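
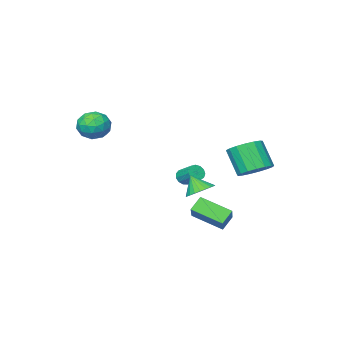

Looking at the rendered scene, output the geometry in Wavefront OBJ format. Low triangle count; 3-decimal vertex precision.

v -0.829 2.951 -2.14
v -1.485 2.866 -1.5
v -0.032 3.918 -1.194
v -0.688 3.833 -0.554
v 0.028 1.567 -1.446
v -0.628 1.482 -0.806
v 0.825 2.534 -0.5
v 0.169 2.449 0.14
v -2.947 2.837 1.296
v -2.363 2.197 0.882
v -2.389 1.263 2.291
v -2.973 1.903 2.704
v -2.076 2.493 1.084
v -2.102 1.56 2.493
v -1.988 2.869 1.335
v -2.014 1.935 2.743
v -2.12 3.237 1.576
v -2.147 2.303 2.985
v -2.442 3.513 1.753
v -2.468 2.579 3.162
v -2.879 3.634 1.826
v -2.905 2.701 3.234
v -3.332 3.573 1.777
v -3.358 2.64 3.185
v -3.696 3.343 1.617
v -3.723 2.41 3.026
v -3.889 2.997 1.384
v -3.915 2.064 2.793
v -3.866 2.615 1.131
v -3.892 1.681 2.54
v -3.633 2.283 0.916
v -3.659 1.349 2.324
v -3.242 2.078 0.787
v -3.268 1.144 2.196
v -2.784 2.047 0.775
v -2.81 1.113 2.184
v -2.087 -1.806 -0.376
v -1.683 -1.967 -0.091
v -1.729 -0.995 0.521
v -2.133 -0.834 0.236
v -1.57 -1.818 -0.318
v -1.616 -0.846 0.295
v -1.622 -1.666 -0.563
v -1.668 -0.694 0.05
v -1.821 -1.559 -0.749
v -1.867 -0.587 -0.136
v -2.105 -1.529 -0.816
v -2.151 -0.557 -0.204
v -2.383 -1.588 -0.744
v -2.429 -0.616 -0.131
v -2.567 -1.716 -0.555
v -2.613 -0.744 0.057
v -2.598 -1.872 -0.31
v -2.644 -0.9 0.303
v -2.468 -2.008 -0.085
v -2.514 -1.036 0.528
v -2.216 -2.079 0.047
v -2.262 -1.107 0.66
v -1.923 -2.064 0.045
v -1.969 -1.092 0.657
v -0.222 1.954 0.283
v 0.548 1.864 0.085
v -0.058 1.346 1.197
v 0.559 2.124 0.256
v 0.452 2.359 0.432
v 0.242 2.532 0.585
v -0.039 2.617 0.691
v -0.347 2.601 0.736
v -0.637 2.487 0.712
v -0.863 2.291 0.622
v -0.992 2.045 0.481
v -1.003 1.784 0.31
v -0.895 1.549 0.134
v -0.685 1.376 -0.019
v -0.405 1.291 -0.125
v -0.096 1.307 -0.17
v 0.193 1.421 -0.146
v 0.419 1.617 -0.056
v 1.997 -2.777 3.235
v 2.659 -2.713 3.908
v 1.901 -4.287 3.472
v 2.563 -4.223 4.145
v 1.706 -3.85 4.288
v 1.765 -2.917 4.142
v 2.795 -4.083 3.238
v 2.854 -3.15 3.092
v 3.152 -3.521 3.91
v 2.479 -3.376 4.559
v 2.081 -3.624 2.821
v 1.408 -3.479 3.47
v 2.336 -2.613 3.551
v 2.224 -4.387 3.829
v 1.72 -4.168 3.914
v 2.109 -4.13 4.309
v 1.811 -2.732 3.688
v 2.2 -2.695 4.084
v 1.64 -3.363 4.307
v 2.36 -4.305 3.296
v 2.749 -4.268 3.692
v 2.451 -2.87 3.071
v 2.84 -2.832 3.466
v 2.92 -3.637 3.073
v 3.016 -3.05 3.947
v 2.959 -3.937 4.087
v 3.096 -3.855 3.554
v 3.13 -3.307 3.468
v 2.62 -2.965 4.329
v 2.564 -3.852 4.468
v 2.06 -3.633 4.552
v 2.094 -3.084 4.466
v 2.91 -3.439 4.33
v 1.996 -3.148 2.912
v 1.94 -4.035 3.051
v 2.466 -3.916 2.914
v 2.5 -3.367 2.828
v 1.601 -3.063 3.293
v 1.544 -3.95 3.433
v 1.43 -3.693 3.912
v 1.464 -3.145 3.826
v 1.65 -3.561 3.05
f 2 4 1
f 5 2 1
f 1 4 3
f 3 5 1
f 2 8 4
f 6 2 5
f 6 8 2
f 4 8 3
f 7 5 3
f 3 8 7
f 7 6 5
f 8 6 7
f 10 9 13
f 10 13 11
f 11 13 14
f 11 14 12
f 13 9 15
f 13 15 14
f 14 15 16
f 14 16 12
f 15 9 17
f 15 17 16
f 16 17 18
f 16 18 12
f 17 9 19
f 17 19 18
f 18 19 20
f 18 20 12
f 19 9 21
f 19 21 20
f 20 21 22
f 20 22 12
f 21 9 23
f 21 23 22
f 22 23 24
f 22 24 12
f 23 9 25
f 23 25 24
f 24 25 26
f 24 26 12
f 25 9 27
f 25 27 26
f 26 27 28
f 26 28 12
f 27 9 29
f 27 29 28
f 28 29 30
f 28 30 12
f 29 9 31
f 29 31 30
f 30 31 32
f 30 32 12
f 31 9 33
f 31 33 32
f 32 33 34
f 32 34 12
f 33 9 35
f 33 35 34
f 34 35 36
f 34 36 12
f 35 9 10
f 35 10 36
f 36 10 11
f 36 11 12
f 38 37 41
f 38 41 39
f 39 41 42
f 39 42 40
f 41 37 43
f 41 43 42
f 42 43 44
f 42 44 40
f 43 37 45
f 43 45 44
f 44 45 46
f 44 46 40
f 45 37 47
f 45 47 46
f 46 47 48
f 46 48 40
f 47 37 49
f 47 49 48
f 48 49 50
f 48 50 40
f 49 37 51
f 49 51 50
f 50 51 52
f 50 52 40
f 51 37 53
f 51 53 52
f 52 53 54
f 52 54 40
f 53 37 55
f 53 55 54
f 54 55 56
f 54 56 40
f 55 37 57
f 55 57 56
f 56 57 58
f 56 58 40
f 57 37 59
f 57 59 58
f 58 59 60
f 58 60 40
f 59 37 38
f 59 38 60
f 60 38 39
f 60 39 40
f 62 61 64
f 62 64 63
f 64 61 65
f 64 65 63
f 65 61 66
f 65 66 63
f 66 61 67
f 66 67 63
f 67 61 68
f 67 68 63
f 68 61 69
f 68 69 63
f 69 61 70
f 69 70 63
f 70 61 71
f 70 71 63
f 71 61 72
f 71 72 63
f 72 61 73
f 72 73 63
f 73 61 74
f 73 74 63
f 74 61 75
f 74 75 63
f 75 61 76
f 75 76 63
f 76 61 77
f 76 77 63
f 77 61 78
f 77 78 63
f 78 61 62
f 78 62 63
f 79 116 95
f 116 90 119
f 95 119 84
f 116 119 95
f 79 95 91
f 95 84 96
f 91 96 80
f 95 96 91
f 79 91 100
f 91 80 101
f 100 101 86
f 91 101 100
f 79 100 112
f 100 86 115
f 112 115 89
f 100 115 112
f 79 112 116
f 112 89 120
f 116 120 90
f 112 120 116
f 80 96 107
f 96 84 110
f 107 110 88
f 96 110 107
f 84 119 97
f 119 90 118
f 97 118 83
f 119 118 97
f 90 120 117
f 120 89 113
f 117 113 81
f 120 113 117
f 89 115 114
f 115 86 102
f 114 102 85
f 115 102 114
f 86 101 106
f 101 80 103
f 106 103 87
f 101 103 106
f 82 108 94
f 108 88 109
f 94 109 83
f 108 109 94
f 82 94 92
f 94 83 93
f 92 93 81
f 94 93 92
f 82 92 99
f 92 81 98
f 99 98 85
f 92 98 99
f 82 99 104
f 99 85 105
f 104 105 87
f 99 105 104
f 82 104 108
f 104 87 111
f 108 111 88
f 104 111 108
f 83 109 97
f 109 88 110
f 97 110 84
f 109 110 97
f 81 93 117
f 93 83 118
f 117 118 90
f 93 118 117
f 85 98 114
f 98 81 113
f 114 113 89
f 98 113 114
f 87 105 106
f 105 85 102
f 106 102 86
f 105 102 106
f 88 111 107
f 111 87 103
f 107 103 80
f 111 103 107



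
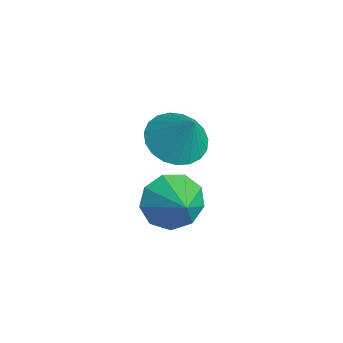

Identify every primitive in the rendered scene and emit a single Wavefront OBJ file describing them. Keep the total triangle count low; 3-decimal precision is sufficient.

v -1.021 -2.109 -1.732
v -0.291 -2.804 -2.061
v -0.179 -1.851 -0.408
v -0.14 -2.426 -2.23
v -0.141 -1.993 -2.313
v -0.295 -1.58 -2.296
v -0.574 -1.259 -2.181
v -0.93 -1.084 -1.989
v -1.302 -1.087 -1.752
v -1.625 -1.266 -1.512
v -1.844 -1.591 -1.31
v -1.92 -2.006 -1.181
v -1.841 -2.438 -1.147
v -1.62 -2.813 -1.215
v -1.295 -3.067 -1.372
v -0.923 -3.155 -1.591
v -0.568 -3.062 -1.835
v 1.924 -3.306 -2.058
v 2.368 -2.839 -2.849
v 3.116 -3.294 -1.382
v 2.111 -2.366 -2.405
v 1.767 -2.332 -1.799
v 1.496 -2.755 -1.314
v 1.426 -3.435 -1.178
v 1.589 -4.055 -1.453
v 1.908 -4.325 -2.011
v 2.236 -4.118 -2.591
v 2.417 -3.531 -2.922
f 2 1 4
f 2 4 3
f 4 1 5
f 4 5 3
f 5 1 6
f 5 6 3
f 6 1 7
f 6 7 3
f 7 1 8
f 7 8 3
f 8 1 9
f 8 9 3
f 9 1 10
f 9 10 3
f 10 1 11
f 10 11 3
f 11 1 12
f 11 12 3
f 12 1 13
f 12 13 3
f 13 1 14
f 13 14 3
f 14 1 15
f 14 15 3
f 15 1 16
f 15 16 3
f 16 1 17
f 16 17 3
f 17 1 2
f 17 2 3
f 19 18 21
f 19 21 20
f 21 18 22
f 21 22 20
f 22 18 23
f 22 23 20
f 23 18 24
f 23 24 20
f 24 18 25
f 24 25 20
f 25 18 26
f 25 26 20
f 26 18 27
f 26 27 20
f 27 18 28
f 27 28 20
f 28 18 19
f 28 19 20



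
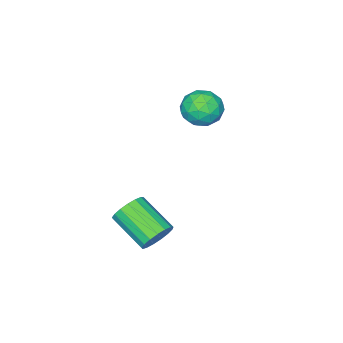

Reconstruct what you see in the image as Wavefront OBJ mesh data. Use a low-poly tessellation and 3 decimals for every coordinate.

v 2.252 -0.677 -3.703
v 2.504 -1.091 -4.474
v 2.419 -2.977 -3.487
v 2.168 -2.563 -2.717
v 2.881 -1.004 -4.274
v 2.797 -2.89 -3.287
v 3.114 -0.842 -3.944
v 3.03 -2.727 -2.957
v 3.15 -0.642 -3.559
v 3.066 -2.527 -2.572
v 2.98 -0.45 -3.207
v 2.896 -2.335 -2.22
v 2.643 -0.31 -2.968
v 2.559 -2.196 -1.981
v 2.217 -0.254 -2.898
v 2.133 -2.14 -1.912
v 1.799 -0.295 -3.013
v 1.714 -2.181 -2.026
v 1.484 -0.424 -3.286
v 1.4 -2.31 -2.299
v 1.346 -0.611 -3.654
v 1.262 -2.496 -2.667
v 1.415 -0.813 -4.034
v 1.331 -2.698 -3.047
v 1.676 -0.983 -4.338
v 1.592 -2.869 -3.351
v 2.069 -1.084 -4.497
v 1.985 -2.97 -3.51
v -3.469 -2.05 0.727
v -2.675 -2.625 1.234
v -4.265 -3.575 0.246
v -3.471 -4.15 0.753
v -4.191 -3.562 1.347
v -3.699 -2.619 1.645
v -3.241 -3.581 -0.165
v -2.749 -2.638 0.133
v -2.533 -3.571 0.683
v -3.121 -3.559 1.617
v -3.819 -2.641 -0.137
v -4.407 -2.629 0.797
v -3.002 -2.204 1.023
v -3.938 -3.996 0.457
v -4.361 -3.651 0.807
v -3.894 -3.989 1.105
v -3.605 -2.2 1.264
v -3.137 -2.538 1.562
v -4.029 -3.089 1.629
v -3.803 -3.662 -0.082
v -3.335 -4 0.216
v -3.046 -2.211 0.375
v -2.579 -2.549 0.673
v -2.911 -3.111 -0.149
v -2.452 -3.097 0.997
v -2.92 -3.994 0.714
v -2.785 -3.659 0.175
v -2.495 -3.105 0.349
v -2.797 -3.09 1.546
v -3.265 -3.987 1.263
v -3.689 -3.641 1.613
v -3.4 -3.087 1.788
v -2.714 -3.647 1.222
v -3.675 -2.213 0.217
v -4.143 -3.11 -0.066
v -3.54 -3.113 -0.308
v -3.251 -2.559 -0.133
v -4.02 -2.206 0.766
v -4.488 -3.103 0.483
v -4.445 -3.095 1.131
v -4.155 -2.541 1.305
v -4.226 -2.553 0.258
f 2 1 5
f 2 5 3
f 3 5 6
f 3 6 4
f 5 1 7
f 5 7 6
f 6 7 8
f 6 8 4
f 7 1 9
f 7 9 8
f 8 9 10
f 8 10 4
f 9 1 11
f 9 11 10
f 10 11 12
f 10 12 4
f 11 1 13
f 11 13 12
f 12 13 14
f 12 14 4
f 13 1 15
f 13 15 14
f 14 15 16
f 14 16 4
f 15 1 17
f 15 17 16
f 16 17 18
f 16 18 4
f 17 1 19
f 17 19 18
f 18 19 20
f 18 20 4
f 19 1 21
f 19 21 20
f 20 21 22
f 20 22 4
f 21 1 23
f 21 23 22
f 22 23 24
f 22 24 4
f 23 1 25
f 23 25 24
f 24 25 26
f 24 26 4
f 25 1 27
f 25 27 26
f 26 27 28
f 26 28 4
f 27 1 2
f 27 2 28
f 28 2 3
f 28 3 4
f 29 66 45
f 66 40 69
f 45 69 34
f 66 69 45
f 29 45 41
f 45 34 46
f 41 46 30
f 45 46 41
f 29 41 50
f 41 30 51
f 50 51 36
f 41 51 50
f 29 50 62
f 50 36 65
f 62 65 39
f 50 65 62
f 29 62 66
f 62 39 70
f 66 70 40
f 62 70 66
f 30 46 57
f 46 34 60
f 57 60 38
f 46 60 57
f 34 69 47
f 69 40 68
f 47 68 33
f 69 68 47
f 40 70 67
f 70 39 63
f 67 63 31
f 70 63 67
f 39 65 64
f 65 36 52
f 64 52 35
f 65 52 64
f 36 51 56
f 51 30 53
f 56 53 37
f 51 53 56
f 32 58 44
f 58 38 59
f 44 59 33
f 58 59 44
f 32 44 42
f 44 33 43
f 42 43 31
f 44 43 42
f 32 42 49
f 42 31 48
f 49 48 35
f 42 48 49
f 32 49 54
f 49 35 55
f 54 55 37
f 49 55 54
f 32 54 58
f 54 37 61
f 58 61 38
f 54 61 58
f 33 59 47
f 59 38 60
f 47 60 34
f 59 60 47
f 31 43 67
f 43 33 68
f 67 68 40
f 43 68 67
f 35 48 64
f 48 31 63
f 64 63 39
f 48 63 64
f 37 55 56
f 55 35 52
f 56 52 36
f 55 52 56
f 38 61 57
f 61 37 53
f 57 53 30
f 61 53 57



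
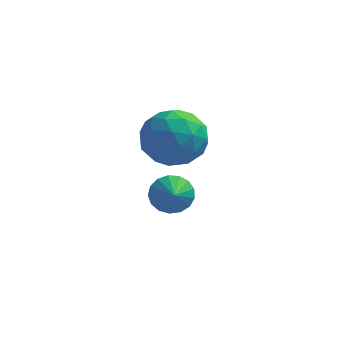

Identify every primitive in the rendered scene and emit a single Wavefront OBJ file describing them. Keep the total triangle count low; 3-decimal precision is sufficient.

v -2.557 -1.369 -3.61
v -2.082 -0.906 -3.181
v -2.263 -2.171 -3.07
v -2.409 -0.899 -2.992
v -2.77 -1 -2.945
v -3.083 -1.185 -3.049
v -3.275 -1.413 -3.282
v -3.303 -1.63 -3.59
v -3.16 -1.788 -3.903
v -2.879 -1.85 -4.148
v -2.524 -1.801 -4.27
v -2.177 -1.654 -4.241
v -1.917 -1.442 -4.067
v -1.804 -1.212 -3.788
v -1.863 -1.019 -3.469
v -3.189 -2.389 0.507
v -2.586 -1.652 -0.221
v -1.754 -3.688 0.381
v -1.151 -2.951 -0.347
v -1.293 -2.667 0.809
v -2.18 -1.864 0.887
v -2.16 -3.476 -0.727
v -3.047 -2.673 -0.649
v -1.95 -2.324 -0.984
v -1.414 -1.824 -0.035
v -2.926 -3.516 0.195
v -2.39 -3.016 1.144
v -3.013 -1.907 0.154
v -1.327 -3.433 0.006
v -1.41 -3.267 0.685
v -1.056 -2.834 0.257
v -2.775 -2.031 0.805
v -2.42 -1.598 0.377
v -1.661 -2.195 0.982
v -1.92 -3.742 -0.217
v -1.565 -3.309 -0.645
v -3.284 -2.506 -0.097
v -2.93 -2.073 -0.525
v -2.679 -3.145 -0.822
v -2.285 -1.868 -0.722
v -1.442 -2.632 -0.796
v -2.035 -2.94 -1.019
v -2.556 -2.468 -0.973
v -1.97 -1.575 -0.164
v -1.127 -2.338 -0.239
v -1.211 -2.171 0.441
v -1.732 -1.699 0.487
v -1.597 -1.969 -0.613
v -3.213 -3.002 0.399
v -2.37 -3.765 0.324
v -2.608 -3.641 -0.327
v -3.129 -3.169 -0.281
v -2.898 -2.708 0.956
v -2.055 -3.472 0.882
v -1.784 -2.872 1.133
v -2.305 -2.4 1.179
v -2.743 -3.371 0.773
f 2 1 4
f 2 4 3
f 4 1 5
f 4 5 3
f 5 1 6
f 5 6 3
f 6 1 7
f 6 7 3
f 7 1 8
f 7 8 3
f 8 1 9
f 8 9 3
f 9 1 10
f 9 10 3
f 10 1 11
f 10 11 3
f 11 1 12
f 11 12 3
f 12 1 13
f 12 13 3
f 13 1 14
f 13 14 3
f 14 1 15
f 14 15 3
f 15 1 2
f 15 2 3
f 16 53 32
f 53 27 56
f 32 56 21
f 53 56 32
f 16 32 28
f 32 21 33
f 28 33 17
f 32 33 28
f 16 28 37
f 28 17 38
f 37 38 23
f 28 38 37
f 16 37 49
f 37 23 52
f 49 52 26
f 37 52 49
f 16 49 53
f 49 26 57
f 53 57 27
f 49 57 53
f 17 33 44
f 33 21 47
f 44 47 25
f 33 47 44
f 21 56 34
f 56 27 55
f 34 55 20
f 56 55 34
f 27 57 54
f 57 26 50
f 54 50 18
f 57 50 54
f 26 52 51
f 52 23 39
f 51 39 22
f 52 39 51
f 23 38 43
f 38 17 40
f 43 40 24
f 38 40 43
f 19 45 31
f 45 25 46
f 31 46 20
f 45 46 31
f 19 31 29
f 31 20 30
f 29 30 18
f 31 30 29
f 19 29 36
f 29 18 35
f 36 35 22
f 29 35 36
f 19 36 41
f 36 22 42
f 41 42 24
f 36 42 41
f 19 41 45
f 41 24 48
f 45 48 25
f 41 48 45
f 20 46 34
f 46 25 47
f 34 47 21
f 46 47 34
f 18 30 54
f 30 20 55
f 54 55 27
f 30 55 54
f 22 35 51
f 35 18 50
f 51 50 26
f 35 50 51
f 24 42 43
f 42 22 39
f 43 39 23
f 42 39 43
f 25 48 44
f 48 24 40
f 44 40 17
f 48 40 44



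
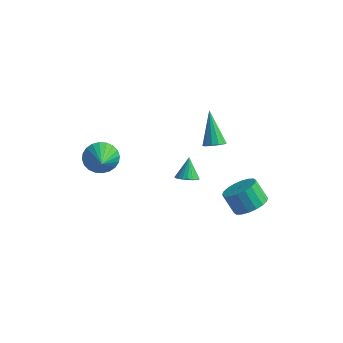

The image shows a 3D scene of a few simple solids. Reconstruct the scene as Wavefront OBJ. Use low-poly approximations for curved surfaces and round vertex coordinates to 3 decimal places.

v 2.009 2.447 1.227
v 2.572 2.447 1.51
v 1.191 3.493 2.853
v 2.559 2.743 1.313
v 2.371 2.944 1.089
v 2.069 2.987 0.909
v 1.747 2.859 0.829
v 1.509 2.6 0.876
v 1.43 2.292 1.034
v 1.535 2.034 1.254
v 1.79 1.906 1.464
v 2.115 1.95 1.6
v 2.407 2.152 1.617
v 3.634 3.645 -4.416
v 4.229 3.029 -3.88
v 3.442 3.2 -2.809
v 2.846 3.815 -3.344
v 4.413 3.433 -3.809
v 3.626 3.604 -2.738
v 4.443 3.879 -3.858
v 3.656 4.05 -2.787
v 4.312 4.278 -4.018
v 3.525 4.449 -2.947
v 4.047 4.552 -4.256
v 3.26 4.723 -3.185
v 3.7 4.646 -4.526
v 2.913 4.817 -3.455
v 3.34 4.542 -4.774
v 2.553 4.713 -3.703
v 3.038 4.26 -4.951
v 2.251 4.431 -3.88
v 2.854 3.856 -5.022
v 2.067 4.027 -3.951
v 2.824 3.41 -4.973
v 2.037 3.581 -3.902
v 2.955 3.011 -4.813
v 2.168 3.182 -3.742
v 3.22 2.737 -4.575
v 2.433 2.908 -3.504
v 3.567 2.643 -4.305
v 2.78 2.814 -3.234
v 3.927 2.747 -4.057
v 3.14 2.918 -2.986
v -3.407 0.176 -0.321
v -3.108 -0.22 -1.166
v -2.693 -0.996 0.481
v -2.816 0.014 -1.085
v -2.614 0.271 -0.888
v -2.532 0.515 -0.605
v -2.584 0.707 -0.278
v -2.761 0.818 0.042
v -3.037 0.831 0.307
v -3.368 0.745 0.476
v -3.706 0.572 0.524
v -3.998 0.339 0.444
v -4.2 0.081 0.247
v -4.282 -0.162 -0.037
v -4.23 -0.354 -0.364
v -4.053 -0.465 -0.684
v -3.778 -0.479 -0.949
v -3.446 -0.392 -1.118
v 0.019 3.311 -3.371
v 0.514 3.009 -3.035
v -0.239 4.069 -2.309
v 0.647 3.223 -3.155
v 0.672 3.451 -3.312
v 0.583 3.656 -3.48
v 0.397 3.801 -3.628
v 0.146 3.861 -3.732
v -0.127 3.826 -3.774
v -0.375 3.702 -3.746
v -0.555 3.51 -3.653
v -0.635 3.284 -3.511
v -0.603 3.063 -3.345
v -0.462 2.884 -3.184
v -0.239 2.78 -3.054
v 0.029 2.767 -2.98
v 0.296 2.848 -2.973
f 2 1 4
f 2 4 3
f 4 1 5
f 4 5 3
f 5 1 6
f 5 6 3
f 6 1 7
f 6 7 3
f 7 1 8
f 7 8 3
f 8 1 9
f 8 9 3
f 9 1 10
f 9 10 3
f 10 1 11
f 10 11 3
f 11 1 12
f 11 12 3
f 12 1 13
f 12 13 3
f 13 1 2
f 13 2 3
f 15 14 18
f 15 18 16
f 16 18 19
f 16 19 17
f 18 14 20
f 18 20 19
f 19 20 21
f 19 21 17
f 20 14 22
f 20 22 21
f 21 22 23
f 21 23 17
f 22 14 24
f 22 24 23
f 23 24 25
f 23 25 17
f 24 14 26
f 24 26 25
f 25 26 27
f 25 27 17
f 26 14 28
f 26 28 27
f 27 28 29
f 27 29 17
f 28 14 30
f 28 30 29
f 29 30 31
f 29 31 17
f 30 14 32
f 30 32 31
f 31 32 33
f 31 33 17
f 32 14 34
f 32 34 33
f 33 34 35
f 33 35 17
f 34 14 36
f 34 36 35
f 35 36 37
f 35 37 17
f 36 14 38
f 36 38 37
f 37 38 39
f 37 39 17
f 38 14 40
f 38 40 39
f 39 40 41
f 39 41 17
f 40 14 42
f 40 42 41
f 41 42 43
f 41 43 17
f 42 14 15
f 42 15 43
f 43 15 16
f 43 16 17
f 45 44 47
f 45 47 46
f 47 44 48
f 47 48 46
f 48 44 49
f 48 49 46
f 49 44 50
f 49 50 46
f 50 44 51
f 50 51 46
f 51 44 52
f 51 52 46
f 52 44 53
f 52 53 46
f 53 44 54
f 53 54 46
f 54 44 55
f 54 55 46
f 55 44 56
f 55 56 46
f 56 44 57
f 56 57 46
f 57 44 58
f 57 58 46
f 58 44 59
f 58 59 46
f 59 44 60
f 59 60 46
f 60 44 61
f 60 61 46
f 61 44 45
f 61 45 46
f 63 62 65
f 63 65 64
f 65 62 66
f 65 66 64
f 66 62 67
f 66 67 64
f 67 62 68
f 67 68 64
f 68 62 69
f 68 69 64
f 69 62 70
f 69 70 64
f 70 62 71
f 70 71 64
f 71 62 72
f 71 72 64
f 72 62 73
f 72 73 64
f 73 62 74
f 73 74 64
f 74 62 75
f 74 75 64
f 75 62 76
f 75 76 64
f 76 62 77
f 76 77 64
f 77 62 78
f 77 78 64
f 78 62 63
f 78 63 64



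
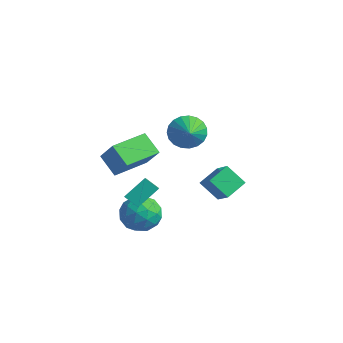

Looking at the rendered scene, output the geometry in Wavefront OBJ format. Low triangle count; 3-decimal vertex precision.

v -0.248 -4.184 2.564
v -1.315 -4.131 3.389
v -0.144 -2.177 2.569
v -1.211 -2.123 3.394
v 0.711 -4.237 3.806
v -0.356 -4.183 4.631
v 0.815 -2.229 3.811
v -0.252 -2.176 4.636
v -0.267 -1.561 -0.567
v 0.513 -1.818 -1.366
v -1.373 -2.902 -1.214
v -0.593 -3.159 -2.013
v -0.376 -3.38 -0.91
v 0.307 -2.551 -0.51
v -1.167 -2.169 -2.07
v -0.484 -1.34 -1.67
v -0.043 -2.193 -2.295
v 0.445 -2.942 -1.578
v -1.305 -1.778 -1.002
v -0.817 -2.527 -0.285
v 0.22 -1.572 -0.909
v -1.08 -3.148 -1.671
v -0.952 -3.278 -1.022
v -0.494 -3.429 -1.492
v 0.099 -2.003 -0.406
v 0.557 -2.154 -0.876
v 0.035 -3.072 -0.608
v -1.417 -2.566 -1.704
v -0.959 -2.717 -2.174
v -0.366 -1.291 -1.088
v 0.092 -1.442 -1.558
v -0.895 -1.648 -1.972
v 0.351 -1.943 -1.926
v -0.298 -2.732 -2.306
v -0.636 -2.15 -2.34
v -0.234 -1.662 -2.104
v 0.639 -2.383 -1.504
v -0.011 -3.172 -1.885
v 0.116 -3.302 -1.236
v 0.518 -2.815 -1.001
v 0.312 -2.604 -2.05
v -0.849 -1.548 -0.695
v -1.499 -2.337 -1.076
v -1.378 -1.905 -1.579
v -0.976 -1.418 -1.344
v -0.562 -1.988 -0.274
v -1.211 -2.777 -0.654
v -0.626 -3.058 -0.476
v -0.224 -2.57 -0.24
v -1.172 -2.116 -0.53
v -2.833 3.195 0.955
v -2.177 3.314 0.131
v -1.887 2.485 1.605
v -2.081 3.668 0.376
v -2.115 3.939 0.722
v -2.273 4.082 1.108
v -2.528 4.071 1.467
v -2.836 3.909 1.738
v -3.143 3.624 1.873
v -3.397 3.264 1.849
v -3.553 2.892 1.671
v -3.585 2.573 1.369
v -3.486 2.361 0.995
v -3.275 2.294 0.614
v -2.987 2.382 0.292
v -2.673 2.611 0.085
v -2.386 2.94 0.028
v 1.097 0.214 0.514
v 2.121 -0.127 1.39
v 1.099 1.426 0.984
v 2.122 1.085 1.86
v 2.018 0.575 -0.42
v 3.041 0.234 0.456
v 2.019 1.787 0.05
v 3.043 1.446 0.926
v -0.985 -2.849 -0.011
v -0.751 -1.709 0.872
v -0.263 -2.611 -0.51
v -0.028 -1.472 0.373
v 0.128 -3.928 1.087
v 0.363 -2.789 1.97
v 0.851 -3.691 0.588
v 1.085 -2.551 1.471
f 2 4 1
f 5 2 1
f 1 4 3
f 3 5 1
f 2 8 4
f 6 2 5
f 6 8 2
f 4 8 3
f 7 5 3
f 3 8 7
f 7 6 5
f 8 6 7
f 9 46 25
f 46 20 49
f 25 49 14
f 46 49 25
f 9 25 21
f 25 14 26
f 21 26 10
f 25 26 21
f 9 21 30
f 21 10 31
f 30 31 16
f 21 31 30
f 9 30 42
f 30 16 45
f 42 45 19
f 30 45 42
f 9 42 46
f 42 19 50
f 46 50 20
f 42 50 46
f 10 26 37
f 26 14 40
f 37 40 18
f 26 40 37
f 14 49 27
f 49 20 48
f 27 48 13
f 49 48 27
f 20 50 47
f 50 19 43
f 47 43 11
f 50 43 47
f 19 45 44
f 45 16 32
f 44 32 15
f 45 32 44
f 16 31 36
f 31 10 33
f 36 33 17
f 31 33 36
f 12 38 24
f 38 18 39
f 24 39 13
f 38 39 24
f 12 24 22
f 24 13 23
f 22 23 11
f 24 23 22
f 12 22 29
f 22 11 28
f 29 28 15
f 22 28 29
f 12 29 34
f 29 15 35
f 34 35 17
f 29 35 34
f 12 34 38
f 34 17 41
f 38 41 18
f 34 41 38
f 13 39 27
f 39 18 40
f 27 40 14
f 39 40 27
f 11 23 47
f 23 13 48
f 47 48 20
f 23 48 47
f 15 28 44
f 28 11 43
f 44 43 19
f 28 43 44
f 17 35 36
f 35 15 32
f 36 32 16
f 35 32 36
f 18 41 37
f 41 17 33
f 37 33 10
f 41 33 37
f 52 51 54
f 52 54 53
f 54 51 55
f 54 55 53
f 55 51 56
f 55 56 53
f 56 51 57
f 56 57 53
f 57 51 58
f 57 58 53
f 58 51 59
f 58 59 53
f 59 51 60
f 59 60 53
f 60 51 61
f 60 61 53
f 61 51 62
f 61 62 53
f 62 51 63
f 62 63 53
f 63 51 64
f 63 64 53
f 64 51 65
f 64 65 53
f 65 51 66
f 65 66 53
f 66 51 67
f 66 67 53
f 67 51 52
f 67 52 53
f 69 71 68
f 72 69 68
f 68 71 70
f 70 72 68
f 69 75 71
f 73 69 72
f 73 75 69
f 71 75 70
f 74 72 70
f 70 75 74
f 74 73 72
f 75 73 74
f 77 79 76
f 80 77 76
f 76 79 78
f 78 80 76
f 77 83 79
f 81 77 80
f 81 83 77
f 79 83 78
f 82 80 78
f 78 83 82
f 82 81 80
f 83 81 82



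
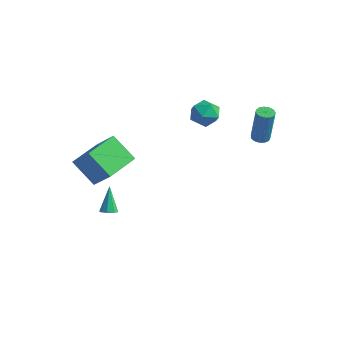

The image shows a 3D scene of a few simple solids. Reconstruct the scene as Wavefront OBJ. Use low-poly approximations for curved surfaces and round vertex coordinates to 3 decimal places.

v 3.011 3.961 1.408
v 3.442 4.264 1.351
v 3.7 4.301 3.516
v 3.269 3.999 3.572
v 3.211 4.451 1.376
v 3.469 4.488 3.54
v 2.916 4.483 1.41
v 3.174 4.52 3.575
v 2.651 4.349 1.444
v 2.909 4.386 3.608
v 2.501 4.092 1.466
v 2.759 4.129 3.631
v 2.512 3.793 1.47
v 2.77 3.831 3.635
v 2.682 3.548 1.454
v 2.94 3.586 3.618
v 2.956 3.434 1.423
v 3.214 3.472 3.588
v 3.248 3.488 1.388
v 3.506 3.525 3.552
v 3.465 3.692 1.358
v 3.722 3.729 3.523
v 3.537 3.981 1.345
v 3.795 4.018 3.509
v -0.894 4.261 2.532
v -0.052 4.513 2.153
v -0.848 2.927 1.747
v -0.006 3.179 1.368
v -0.068 2.972 2.3
v -0.097 3.796 2.785
v -0.803 3.644 1.115
v -0.832 4.468 1.6
v 0.004 4.132 1.277
v 0.458 3.716 2.01
v -1.358 3.724 1.89
v -0.904 3.308 2.623
v -3.267 -4.23 1.774
v -2.056 -4.369 3.139
v -3.195 -2.227 1.913
v -1.984 -2.365 3.279
v -1.896 -4.195 0.561
v -0.685 -4.333 1.927
v -1.824 -2.191 0.701
v -0.613 -2.33 2.066
v -2.223 -2.612 -2.969
v -1.772 -2.375 -2.931
v -2.737 -1.848 -1.611
v -2.03 -2.172 -3.143
v -2.401 -2.227 -3.252
v -2.667 -2.507 -3.196
v -2.673 -2.848 -3.006
v -2.415 -3.051 -2.795
v -2.044 -2.996 -2.685
v -1.778 -2.716 -2.741
f 2 1 5
f 2 5 3
f 3 5 6
f 3 6 4
f 5 1 7
f 5 7 6
f 6 7 8
f 6 8 4
f 7 1 9
f 7 9 8
f 8 9 10
f 8 10 4
f 9 1 11
f 9 11 10
f 10 11 12
f 10 12 4
f 11 1 13
f 11 13 12
f 12 13 14
f 12 14 4
f 13 1 15
f 13 15 14
f 14 15 16
f 14 16 4
f 15 1 17
f 15 17 16
f 16 17 18
f 16 18 4
f 17 1 19
f 17 19 18
f 18 19 20
f 18 20 4
f 19 1 21
f 19 21 20
f 20 21 22
f 20 22 4
f 21 1 23
f 21 23 22
f 22 23 24
f 22 24 4
f 23 1 2
f 23 2 24
f 24 2 3
f 24 3 4
f 25 36 30
f 25 30 26
f 25 26 32
f 25 32 35
f 25 35 36
f 26 30 34
f 30 36 29
f 36 35 27
f 35 32 31
f 32 26 33
f 28 34 29
f 28 29 27
f 28 27 31
f 28 31 33
f 28 33 34
f 29 34 30
f 27 29 36
f 31 27 35
f 33 31 32
f 34 33 26
f 38 40 37
f 41 38 37
f 37 40 39
f 39 41 37
f 38 44 40
f 42 38 41
f 42 44 38
f 40 44 39
f 43 41 39
f 39 44 43
f 43 42 41
f 44 42 43
f 46 45 48
f 46 48 47
f 48 45 49
f 48 49 47
f 49 45 50
f 49 50 47
f 50 45 51
f 50 51 47
f 51 45 52
f 51 52 47
f 52 45 53
f 52 53 47
f 53 45 54
f 53 54 47
f 54 45 46
f 54 46 47



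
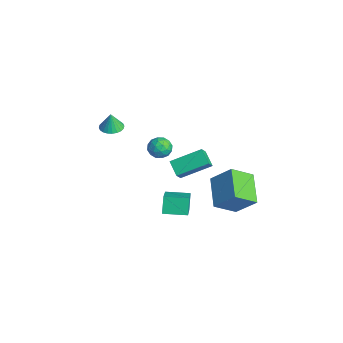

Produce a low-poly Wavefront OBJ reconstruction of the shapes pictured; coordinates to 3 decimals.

v 1.35 0.709 -2.486
v 2.945 0.015 -1.383
v 1.908 1.916 -2.535
v 3.503 1.221 -1.431
v 1.857 0.439 -3.389
v 3.452 -0.256 -2.285
v 2.415 1.645 -3.437
v 4.01 0.951 -2.334
v -3.645 2.831 -2.693
v -3.023 2.466 -2.887
v -4.297 2.094 -3.393
v -3.675 1.729 -3.587
v -3.937 1.676 -2.89
v -3.533 2.131 -2.457
v -3.787 2.429 -3.823
v -3.383 2.884 -3.39
v -3.111 2.217 -3.586
v -3.204 1.752 -3.009
v -4.116 2.808 -3.271
v -4.209 2.343 -2.694
v -3.277 2.713 -2.728
v -4.043 1.847 -3.552
v -4.197 1.815 -3.142
v -3.832 1.601 -3.256
v -3.576 2.516 -2.476
v -3.211 2.302 -2.59
v -3.748 1.837 -2.592
v -4.109 2.258 -3.69
v -3.744 2.044 -3.804
v -3.488 2.959 -3.024
v -3.123 2.745 -3.138
v -3.572 2.723 -3.688
v -2.963 2.353 -3.254
v -3.346 1.919 -3.665
v -3.412 2.331 -3.803
v -3.175 2.598 -3.549
v -3.017 2.079 -2.915
v -3.401 1.646 -3.326
v -3.554 1.614 -2.916
v -3.317 1.882 -2.662
v -3.069 1.933 -3.325
v -3.919 2.914 -2.954
v -4.303 2.481 -3.365
v -4.003 2.678 -3.618
v -3.766 2.946 -3.364
v -3.974 2.641 -2.615
v -4.357 2.207 -3.026
v -4.145 1.962 -2.731
v -3.908 2.229 -2.477
v -4.251 2.627 -2.955
v -2.724 -0.806 0.211
v -2.194 -1.232 0.178
v -2.696 -0.854 1.269
v -2.071 -0.997 0.186
v -2.048 -0.733 0.197
v -2.127 -0.48 0.21
v -2.297 -0.277 0.224
v -2.532 -0.154 0.235
v -2.796 -0.131 0.243
v -3.049 -0.21 0.246
v -3.253 -0.381 0.243
v -3.376 -0.616 0.236
v -3.399 -0.88 0.225
v -3.32 -1.133 0.211
v -3.15 -1.336 0.198
v -2.915 -1.458 0.186
v -2.651 -1.482 0.179
v -2.398 -1.402 0.176
v 3.693 3.759 -3.205
v 3.746 2.477 -2.317
v 2.017 4.245 -2.405
v 2.069 2.963 -1.518
v 4.491 4.597 -2.042
v 4.543 3.315 -1.155
v 2.814 5.083 -1.243
v 2.867 3.801 -0.355
v -3.036 2.866 -4.22
v -2.639 4.59 -3.377
v -2.123 2.918 -4.756
v -1.726 4.642 -3.913
v -2.654 2.478 -3.607
v -2.257 4.202 -2.764
v -1.741 2.53 -4.143
v -1.344 4.254 -3.3
f 2 4 1
f 5 2 1
f 1 4 3
f 3 5 1
f 2 8 4
f 6 2 5
f 6 8 2
f 4 8 3
f 7 5 3
f 3 8 7
f 7 6 5
f 8 6 7
f 9 46 25
f 46 20 49
f 25 49 14
f 46 49 25
f 9 25 21
f 25 14 26
f 21 26 10
f 25 26 21
f 9 21 30
f 21 10 31
f 30 31 16
f 21 31 30
f 9 30 42
f 30 16 45
f 42 45 19
f 30 45 42
f 9 42 46
f 42 19 50
f 46 50 20
f 42 50 46
f 10 26 37
f 26 14 40
f 37 40 18
f 26 40 37
f 14 49 27
f 49 20 48
f 27 48 13
f 49 48 27
f 20 50 47
f 50 19 43
f 47 43 11
f 50 43 47
f 19 45 44
f 45 16 32
f 44 32 15
f 45 32 44
f 16 31 36
f 31 10 33
f 36 33 17
f 31 33 36
f 12 38 24
f 38 18 39
f 24 39 13
f 38 39 24
f 12 24 22
f 24 13 23
f 22 23 11
f 24 23 22
f 12 22 29
f 22 11 28
f 29 28 15
f 22 28 29
f 12 29 34
f 29 15 35
f 34 35 17
f 29 35 34
f 12 34 38
f 34 17 41
f 38 41 18
f 34 41 38
f 13 39 27
f 39 18 40
f 27 40 14
f 39 40 27
f 11 23 47
f 23 13 48
f 47 48 20
f 23 48 47
f 15 28 44
f 28 11 43
f 44 43 19
f 28 43 44
f 17 35 36
f 35 15 32
f 36 32 16
f 35 32 36
f 18 41 37
f 41 17 33
f 37 33 10
f 41 33 37
f 52 51 54
f 52 54 53
f 54 51 55
f 54 55 53
f 55 51 56
f 55 56 53
f 56 51 57
f 56 57 53
f 57 51 58
f 57 58 53
f 58 51 59
f 58 59 53
f 59 51 60
f 59 60 53
f 60 51 61
f 60 61 53
f 61 51 62
f 61 62 53
f 62 51 63
f 62 63 53
f 63 51 64
f 63 64 53
f 64 51 65
f 64 65 53
f 65 51 66
f 65 66 53
f 66 51 67
f 66 67 53
f 67 51 68
f 67 68 53
f 68 51 52
f 68 52 53
f 70 72 69
f 73 70 69
f 69 72 71
f 71 73 69
f 70 76 72
f 74 70 73
f 74 76 70
f 72 76 71
f 75 73 71
f 71 76 75
f 75 74 73
f 76 74 75
f 78 80 77
f 81 78 77
f 77 80 79
f 79 81 77
f 78 84 80
f 82 78 81
f 82 84 78
f 80 84 79
f 83 81 79
f 79 84 83
f 83 82 81
f 84 82 83



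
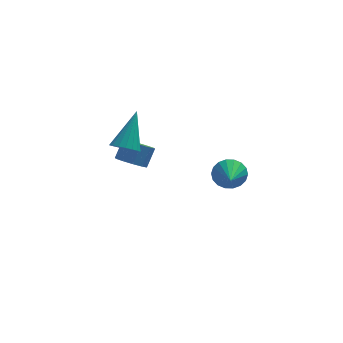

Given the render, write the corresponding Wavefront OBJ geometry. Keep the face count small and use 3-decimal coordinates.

v -3.878 0.48 -0.561
v -3.583 0.917 -1.037
v -3.262 1.7 0.941
v -3.876 1.031 -1.009
v -4.17 1.036 -0.892
v -4.406 0.931 -0.71
v -4.537 0.736 -0.499
v -4.538 0.491 -0.299
v -4.408 0.244 -0.152
v -4.173 0.043 -0.085
v -3.879 -0.071 -0.113
v -3.585 -0.075 -0.229
v -3.35 0.03 -0.411
v -3.218 0.224 -0.623
v -3.218 0.469 -0.822
v -3.348 0.717 -0.97
v 0.243 -3.181 0.375
v 0.676 -3.47 -0.179
v 0.137 -4.399 0.925
v 0.903 -3.383 0.056
v 0.999 -3.257 0.355
v 0.946 -3.115 0.657
v 0.753 -2.987 0.904
v 0.46 -2.897 1.046
v 0.123 -2.863 1.055
v -0.19 -2.893 0.929
v -0.416 -2.98 0.693
v -0.513 -3.106 0.395
v -0.459 -3.248 0.092
v -0.267 -3.376 -0.154
v 0.027 -3.466 -0.296
v 0.363 -3.499 -0.305
v -3.564 1.573 -2.41
v -3.195 2.023 -2.898
v -2.788 2.578 -2.079
v -3.156 2.127 -1.59
v -3.617 2.212 -2.816
v -3.21 2.767 -1.997
v -4.019 2.157 -2.579
v -3.612 2.712 -1.76
v -4.247 1.879 -2.278
v -3.839 2.433 -1.458
v -4.214 1.483 -2.026
v -3.806 2.038 -1.207
v -3.932 1.122 -1.921
v -3.525 1.677 -1.102
v -3.51 0.933 -2.003
v -3.103 1.488 -1.184
v -3.108 0.988 -2.24
v -2.701 1.543 -1.421
v -2.881 1.267 -2.542
v -2.473 1.821 -1.722
v -2.914 1.662 -2.793
v -2.506 2.217 -1.974
f 2 1 4
f 2 4 3
f 4 1 5
f 4 5 3
f 5 1 6
f 5 6 3
f 6 1 7
f 6 7 3
f 7 1 8
f 7 8 3
f 8 1 9
f 8 9 3
f 9 1 10
f 9 10 3
f 10 1 11
f 10 11 3
f 11 1 12
f 11 12 3
f 12 1 13
f 12 13 3
f 13 1 14
f 13 14 3
f 14 1 15
f 14 15 3
f 15 1 16
f 15 16 3
f 16 1 2
f 16 2 3
f 18 17 20
f 18 20 19
f 20 17 21
f 20 21 19
f 21 17 22
f 21 22 19
f 22 17 23
f 22 23 19
f 23 17 24
f 23 24 19
f 24 17 25
f 24 25 19
f 25 17 26
f 25 26 19
f 26 17 27
f 26 27 19
f 27 17 28
f 27 28 19
f 28 17 29
f 28 29 19
f 29 17 30
f 29 30 19
f 30 17 31
f 30 31 19
f 31 17 32
f 31 32 19
f 32 17 18
f 32 18 19
f 34 33 37
f 34 37 35
f 35 37 38
f 35 38 36
f 37 33 39
f 37 39 38
f 38 39 40
f 38 40 36
f 39 33 41
f 39 41 40
f 40 41 42
f 40 42 36
f 41 33 43
f 41 43 42
f 42 43 44
f 42 44 36
f 43 33 45
f 43 45 44
f 44 45 46
f 44 46 36
f 45 33 47
f 45 47 46
f 46 47 48
f 46 48 36
f 47 33 49
f 47 49 48
f 48 49 50
f 48 50 36
f 49 33 51
f 49 51 50
f 50 51 52
f 50 52 36
f 51 33 53
f 51 53 52
f 52 53 54
f 52 54 36
f 53 33 34
f 53 34 54
f 54 34 35
f 54 35 36



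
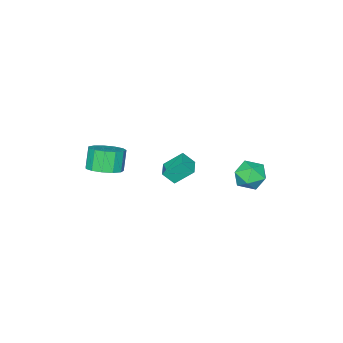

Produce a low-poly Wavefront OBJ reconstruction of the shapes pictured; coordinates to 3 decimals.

v -1.933 -1.993 0.851
v -1.483 -2.544 1.636
v -1.036 -1.259 0.851
v -0.585 -1.809 1.636
v -1.215 -2.871 -0.176
v -0.764 -3.421 0.609
v -0.317 -2.136 -0.176
v 0.133 -2.687 0.609
v -3.373 1.394 -0.646
v -2.816 0.448 -0.456
v -4.384 1.092 0.816
v -3.827 0.146 1.006
v -3.318 1.128 1.137
v -2.692 1.315 0.233
v -4.508 0.225 0.127
v -3.882 0.412 -0.777
v -3.517 -0.275 0.021
v -2.782 0.283 0.646
v -4.418 1.257 -0.286
v -3.683 1.815 0.339
v 3.985 -3.503 2.833
v 4.97 -3.495 3.277
v 4.4 -3.808 4.55
v 3.415 -3.817 4.107
v 4.757 -2.926 3.321
v 4.186 -3.239 4.594
v 4.299 -2.541 3.21
v 3.728 -2.854 4.484
v 3.741 -2.462 2.98
v 3.171 -2.775 4.253
v 3.261 -2.713 2.703
v 2.691 -3.026 3.977
v 3.011 -3.215 2.468
v 2.44 -3.528 3.741
v 3.07 -3.809 2.348
v 2.499 -4.122 3.622
v 3.42 -4.306 2.383
v 2.849 -4.619 3.656
v 3.949 -4.548 2.56
v 3.378 -4.861 3.834
v 4.49 -4.458 2.825
v 3.919 -4.771 4.098
v 4.87 -4.066 3.092
v 4.3 -4.379 4.365
f 2 4 1
f 5 2 1
f 1 4 3
f 3 5 1
f 2 8 4
f 6 2 5
f 6 8 2
f 4 8 3
f 7 5 3
f 3 8 7
f 7 6 5
f 8 6 7
f 9 20 14
f 9 14 10
f 9 10 16
f 9 16 19
f 9 19 20
f 10 14 18
f 14 20 13
f 20 19 11
f 19 16 15
f 16 10 17
f 12 18 13
f 12 13 11
f 12 11 15
f 12 15 17
f 12 17 18
f 13 18 14
f 11 13 20
f 15 11 19
f 17 15 16
f 18 17 10
f 22 21 25
f 22 25 23
f 23 25 26
f 23 26 24
f 25 21 27
f 25 27 26
f 26 27 28
f 26 28 24
f 27 21 29
f 27 29 28
f 28 29 30
f 28 30 24
f 29 21 31
f 29 31 30
f 30 31 32
f 30 32 24
f 31 21 33
f 31 33 32
f 32 33 34
f 32 34 24
f 33 21 35
f 33 35 34
f 34 35 36
f 34 36 24
f 35 21 37
f 35 37 36
f 36 37 38
f 36 38 24
f 37 21 39
f 37 39 38
f 38 39 40
f 38 40 24
f 39 21 41
f 39 41 40
f 40 41 42
f 40 42 24
f 41 21 43
f 41 43 42
f 42 43 44
f 42 44 24
f 43 21 22
f 43 22 44
f 44 22 23
f 44 23 24



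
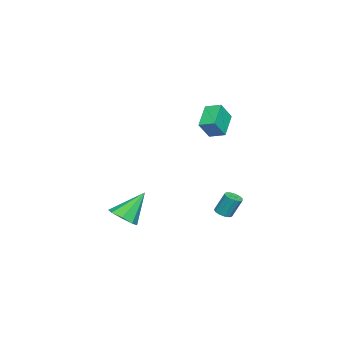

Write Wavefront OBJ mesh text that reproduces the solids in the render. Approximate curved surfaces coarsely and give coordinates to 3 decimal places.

v 4.399 -3.903 -2.13
v 5.198 -3.668 -1.847
v 3.581 -2.997 -0.57
v 4.925 -3.209 -2.257
v 4.343 -3.157 -2.593
v 3.794 -3.542 -2.657
v 3.599 -4.138 -2.412
v 3.873 -4.597 -2.002
v 4.455 -4.649 -1.667
v 5.004 -4.265 -1.602
v -0.889 -0.166 -3.314
v -0.368 -0.24 -3.254
v -0.429 0.312 -2.046
v -0.951 0.386 -2.106
v -0.401 0.029 -3.379
v -0.462 0.582 -2.171
v -0.589 0.236 -3.483
v -0.65 0.789 -2.275
v -0.872 0.316 -3.534
v -0.933 0.868 -2.326
v -1.161 0.242 -3.515
v -1.222 0.795 -2.307
v -1.364 0.039 -3.432
v -1.425 0.592 -2.224
v -1.416 -0.23 -3.312
v -1.477 0.323 -2.104
v -1.301 -0.478 -3.192
v -1.362 0.075 -1.984
v -1.055 -0.627 -3.112
v -1.116 -0.075 -1.903
v -0.757 -0.63 -3.095
v -0.818 -0.078 -1.887
v -0.501 -0.486 -3.148
v -0.562 0.067 -1.94
v 1.499 -0.237 2.948
v 0.195 -0.295 3.839
v 1.624 0.652 3.188
v 0.32 0.595 4.079
v 2.18 -0.595 3.921
v 0.876 -0.652 4.812
v 2.305 0.295 4.161
v 1.001 0.237 5.052
f 2 1 4
f 2 4 3
f 4 1 5
f 4 5 3
f 5 1 6
f 5 6 3
f 6 1 7
f 6 7 3
f 7 1 8
f 7 8 3
f 8 1 9
f 8 9 3
f 9 1 10
f 9 10 3
f 10 1 2
f 10 2 3
f 12 11 15
f 12 15 13
f 13 15 16
f 13 16 14
f 15 11 17
f 15 17 16
f 16 17 18
f 16 18 14
f 17 11 19
f 17 19 18
f 18 19 20
f 18 20 14
f 19 11 21
f 19 21 20
f 20 21 22
f 20 22 14
f 21 11 23
f 21 23 22
f 22 23 24
f 22 24 14
f 23 11 25
f 23 25 24
f 24 25 26
f 24 26 14
f 25 11 27
f 25 27 26
f 26 27 28
f 26 28 14
f 27 11 29
f 27 29 28
f 28 29 30
f 28 30 14
f 29 11 31
f 29 31 30
f 30 31 32
f 30 32 14
f 31 11 33
f 31 33 32
f 32 33 34
f 32 34 14
f 33 11 12
f 33 12 34
f 34 12 13
f 34 13 14
f 36 38 35
f 39 36 35
f 35 38 37
f 37 39 35
f 36 42 38
f 40 36 39
f 40 42 36
f 38 42 37
f 41 39 37
f 37 42 41
f 41 40 39
f 42 40 41



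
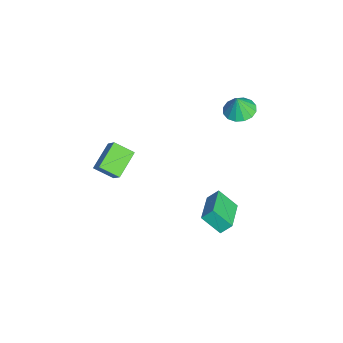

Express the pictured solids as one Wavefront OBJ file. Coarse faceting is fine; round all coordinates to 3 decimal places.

v -1.094 -3.449 -5.076
v -1.39 -4.536 -4.429
v -2.429 -2.624 -4.301
v -2.725 -3.712 -3.653
v -0.355 -3.108 -4.167
v -0.651 -4.196 -3.519
v -1.69 -2.284 -3.391
v -1.986 -3.371 -2.744
v 2.333 1.402 -3.175
v 2.312 2.004 -2.562
v 2.749 2.371 -4.111
v 2.728 2.973 -3.497
v 4.272 1.007 -2.723
v 4.251 1.609 -2.109
v 4.688 1.976 -3.658
v 4.667 2.578 -3.045
v -2.578 3.364 -0.626
v -1.685 3.561 -0.726
v -2.402 3.176 0.566
v -1.893 3.979 -0.63
v -2.285 4.231 -0.533
v -2.756 4.251 -0.461
v -3.178 4.033 -0.433
v -3.44 3.636 -0.457
v -3.47 3.166 -0.526
v -3.262 2.749 -0.622
v -2.87 2.496 -0.72
v -2.4 2.476 -0.792
v -1.977 2.694 -0.82
v -1.715 3.091 -0.796
f 2 4 1
f 5 2 1
f 1 4 3
f 3 5 1
f 2 8 4
f 6 2 5
f 6 8 2
f 4 8 3
f 7 5 3
f 3 8 7
f 7 6 5
f 8 6 7
f 10 12 9
f 13 10 9
f 9 12 11
f 11 13 9
f 10 16 12
f 14 10 13
f 14 16 10
f 12 16 11
f 15 13 11
f 11 16 15
f 15 14 13
f 16 14 15
f 18 17 20
f 18 20 19
f 20 17 21
f 20 21 19
f 21 17 22
f 21 22 19
f 22 17 23
f 22 23 19
f 23 17 24
f 23 24 19
f 24 17 25
f 24 25 19
f 25 17 26
f 25 26 19
f 26 17 27
f 26 27 19
f 27 17 28
f 27 28 19
f 28 17 29
f 28 29 19
f 29 17 30
f 29 30 19
f 30 17 18
f 30 18 19



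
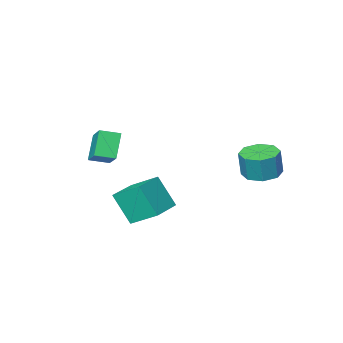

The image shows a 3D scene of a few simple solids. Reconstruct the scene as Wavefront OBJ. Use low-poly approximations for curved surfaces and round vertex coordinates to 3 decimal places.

v -2.246 3.407 -1.41
v -1.37 2.876 -1.517
v -1.138 2.962 -0.058
v -2.014 3.493 0.05
v -1.261 3.654 -1.581
v -1.029 3.741 -0.122
v -1.729 4.287 -1.544
v -1.497 4.374 -0.085
v -2.5 4.405 -1.429
v -2.267 4.492 0.031
v -3.122 3.938 -1.302
v -2.89 4.024 0.157
v -3.231 3.159 -1.238
v -2.999 3.246 0.221
v -2.763 2.526 -1.275
v -2.531 2.613 0.184
v -1.993 2.408 -1.391
v -1.76 2.495 0.069
v 3.383 -3.528 -0.189
v 3.9 -1.851 0.851
v 2.401 -3.073 -0.436
v 2.918 -1.395 0.604
v 4.022 -2.885 -1.544
v 4.539 -1.207 -0.504
v 3.04 -2.429 -1.791
v 3.557 -0.752 -0.751
v 3.5 0.644 -2.067
v 2.717 1.904 -1.177
v 3.009 1.52 -3.739
v 2.226 2.78 -2.848
v 5.014 1.56 -2.032
v 4.231 2.82 -1.141
v 4.523 2.436 -3.703
v 3.74 3.696 -2.813
f 2 1 5
f 2 5 3
f 3 5 6
f 3 6 4
f 5 1 7
f 5 7 6
f 6 7 8
f 6 8 4
f 7 1 9
f 7 9 8
f 8 9 10
f 8 10 4
f 9 1 11
f 9 11 10
f 10 11 12
f 10 12 4
f 11 1 13
f 11 13 12
f 12 13 14
f 12 14 4
f 13 1 15
f 13 15 14
f 14 15 16
f 14 16 4
f 15 1 17
f 15 17 16
f 16 17 18
f 16 18 4
f 17 1 2
f 17 2 18
f 18 2 3
f 18 3 4
f 20 22 19
f 23 20 19
f 19 22 21
f 21 23 19
f 20 26 22
f 24 20 23
f 24 26 20
f 22 26 21
f 25 23 21
f 21 26 25
f 25 24 23
f 26 24 25
f 28 30 27
f 31 28 27
f 27 30 29
f 29 31 27
f 28 34 30
f 32 28 31
f 32 34 28
f 30 34 29
f 33 31 29
f 29 34 33
f 33 32 31
f 34 32 33



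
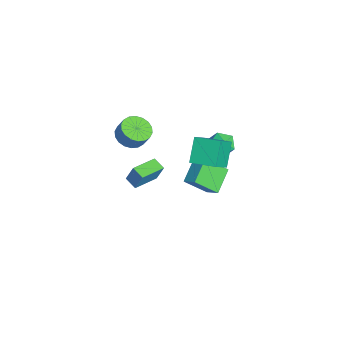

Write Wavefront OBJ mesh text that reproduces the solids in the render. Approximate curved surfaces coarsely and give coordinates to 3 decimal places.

v -2.421 3.404 0.171
v -1.888 4.055 -0.406
v -1.052 2.525 0.446
v -0.519 3.176 -0.131
v -0.886 3.477 0.771
v -1.732 4.021 0.602
v -1.208 2.559 -0.562
v -2.054 3.103 -0.731
v -1.138 3.533 -0.859
v -0.939 4.1 -0.035
v -2.001 2.48 0.075
v -1.802 3.047 0.899
v 3.358 1.732 2.589
v 2.18 2.082 3.985
v 4.133 3.279 2.855
v 2.955 3.628 4.252
v 4.425 1.012 3.668
v 3.247 1.361 5.065
v 5.2 2.558 3.935
v 4.022 2.908 5.331
v 0.36 -2.466 2.736
v 0.827 -1.68 2.239
v 1.186 -1.269 3.228
v 0.72 -2.054 3.724
v 0.403 -1.512 2.323
v 0.763 -1.101 3.312
v -0.028 -1.533 2.489
v 0.332 -1.121 3.478
v -0.383 -1.739 2.703
v -0.023 -1.327 3.692
v -0.59 -2.088 2.924
v -0.231 -1.677 3.913
v -0.61 -2.513 3.108
v -0.25 -2.101 4.097
v -0.437 -2.928 3.218
v -0.077 -2.516 4.207
v -0.106 -3.251 3.232
v 0.253 -2.84 4.221
v 0.317 -3.419 3.148
v 0.677 -3.008 4.137
v 0.748 -3.399 2.982
v 1.108 -2.987 3.971
v 1.103 -3.193 2.768
v 1.463 -2.781 3.757
v 1.311 -2.843 2.547
v 1.67 -2.432 3.536
v 1.33 -2.419 2.363
v 1.69 -2.007 3.352
v 1.157 -2.004 2.253
v 1.517 -1.592 3.242
v 3.5 -2.786 1.371
v 3.762 -2.342 2.619
v 2.298 -1.464 1.154
v 2.559 -1.021 2.402
v 4.161 -2.239 1.038
v 4.422 -1.796 2.286
v 2.958 -0.918 0.821
v 3.22 -0.474 2.069
v -1.439 0.92 -3.731
v -2.924 1.658 -2.705
v -1.632 2.427 -5.093
v -3.117 3.165 -4.066
v -0.663 1.595 -3.094
v -2.148 2.333 -2.067
v -0.856 3.102 -4.455
v -2.341 3.84 -3.429
f 1 12 6
f 1 6 2
f 1 2 8
f 1 8 11
f 1 11 12
f 2 6 10
f 6 12 5
f 12 11 3
f 11 8 7
f 8 2 9
f 4 10 5
f 4 5 3
f 4 3 7
f 4 7 9
f 4 9 10
f 5 10 6
f 3 5 12
f 7 3 11
f 9 7 8
f 10 9 2
f 14 16 13
f 17 14 13
f 13 16 15
f 15 17 13
f 14 20 16
f 18 14 17
f 18 20 14
f 16 20 15
f 19 17 15
f 15 20 19
f 19 18 17
f 20 18 19
f 22 21 25
f 22 25 23
f 23 25 26
f 23 26 24
f 25 21 27
f 25 27 26
f 26 27 28
f 26 28 24
f 27 21 29
f 27 29 28
f 28 29 30
f 28 30 24
f 29 21 31
f 29 31 30
f 30 31 32
f 30 32 24
f 31 21 33
f 31 33 32
f 32 33 34
f 32 34 24
f 33 21 35
f 33 35 34
f 34 35 36
f 34 36 24
f 35 21 37
f 35 37 36
f 36 37 38
f 36 38 24
f 37 21 39
f 37 39 38
f 38 39 40
f 38 40 24
f 39 21 41
f 39 41 40
f 40 41 42
f 40 42 24
f 41 21 43
f 41 43 42
f 42 43 44
f 42 44 24
f 43 21 45
f 43 45 44
f 44 45 46
f 44 46 24
f 45 21 47
f 45 47 46
f 46 47 48
f 46 48 24
f 47 21 49
f 47 49 48
f 48 49 50
f 48 50 24
f 49 21 22
f 49 22 50
f 50 22 23
f 50 23 24
f 52 54 51
f 55 52 51
f 51 54 53
f 53 55 51
f 52 58 54
f 56 52 55
f 56 58 52
f 54 58 53
f 57 55 53
f 53 58 57
f 57 56 55
f 58 56 57
f 60 62 59
f 63 60 59
f 59 62 61
f 61 63 59
f 60 66 62
f 64 60 63
f 64 66 60
f 62 66 61
f 65 63 61
f 61 66 65
f 65 64 63
f 66 64 65



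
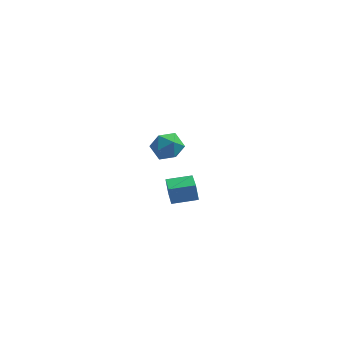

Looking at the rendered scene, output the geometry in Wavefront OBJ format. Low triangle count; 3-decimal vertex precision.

v -3.899 -0.508 2.795
v -3.455 0.236 3.016
v -2.645 -1.216 2.664
v -2.201 -0.472 2.885
v -2.696 -0.897 3.497
v -3.47 -0.459 3.578
v -2.63 -0.521 2.102
v -3.404 -0.083 2.183
v -2.671 0.228 2.588
v -2.711 -0.004 3.45
v -3.389 -0.976 2.23
v -3.429 -1.208 3.092
v -3.098 2.167 -3.999
v -3.273 2.5 -3.148
v -3.413 3.928 -4.751
v -3.588 4.26 -3.9
v -1.732 2.48 -3.84
v -1.907 2.812 -2.989
v -2.047 4.24 -4.592
v -2.222 4.573 -3.741
f 1 12 6
f 1 6 2
f 1 2 8
f 1 8 11
f 1 11 12
f 2 6 10
f 6 12 5
f 12 11 3
f 11 8 7
f 8 2 9
f 4 10 5
f 4 5 3
f 4 3 7
f 4 7 9
f 4 9 10
f 5 10 6
f 3 5 12
f 7 3 11
f 9 7 8
f 10 9 2
f 14 16 13
f 17 14 13
f 13 16 15
f 15 17 13
f 14 20 16
f 18 14 17
f 18 20 14
f 16 20 15
f 19 17 15
f 15 20 19
f 19 18 17
f 20 18 19



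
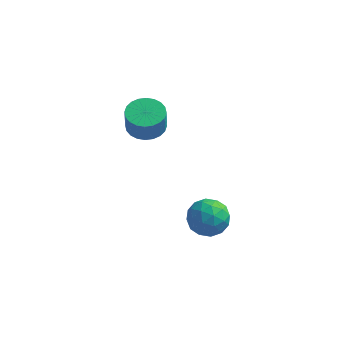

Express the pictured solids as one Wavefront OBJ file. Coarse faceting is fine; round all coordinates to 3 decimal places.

v 1.061 -1.68 2.422
v 1.83 -2.434 2.235
v -0.13 -2.686 1.585
v 0.639 -3.44 1.398
v 0.279 -3.267 2.416
v 1.015 -2.645 2.933
v 0.685 -2.475 0.887
v 1.421 -1.853 1.404
v 1.597 -2.926 1.286
v 1.347 -3.415 2.231
v 0.353 -1.705 1.589
v 0.103 -2.194 2.534
v 1.55 -1.969 2.402
v 0.15 -3.151 1.418
v -0.061 -3.049 2.016
v 0.391 -3.493 1.906
v 1.071 -2.093 2.813
v 1.523 -2.536 2.703
v 0.612 -3.026 2.809
v 0.177 -2.584 1.117
v 0.629 -3.027 1.007
v 1.309 -1.627 1.914
v 1.761 -2.071 1.804
v 1.088 -2.094 1.011
v 1.865 -2.701 1.734
v 1.165 -3.292 1.242
v 1.192 -2.725 0.942
v 1.625 -2.359 1.246
v 1.718 -2.989 2.29
v 1.018 -3.58 1.798
v 0.806 -3.478 2.396
v 1.239 -3.113 2.7
v 1.581 -3.278 1.732
v 0.682 -1.54 2.022
v -0.018 -2.131 1.53
v 0.461 -2.007 1.12
v 0.894 -1.642 1.424
v 0.535 -1.828 2.578
v -0.165 -2.419 2.086
v 0.075 -2.761 2.574
v 0.508 -2.395 2.878
v 0.119 -1.842 2.088
v -3.84 3.449 2.35
v -2.837 3.684 2.354
v -2.777 3.406 3.674
v -3.78 3.171 3.67
v -3.001 4.041 2.437
v -2.942 3.763 3.757
v -3.294 4.308 2.506
v -3.234 4.03 3.826
v -3.669 4.444 2.552
v -3.609 4.167 3.872
v -4.07 4.429 2.567
v -4.011 4.151 3.887
v -4.436 4.265 2.549
v -4.377 3.987 3.869
v -4.712 3.976 2.5
v -4.652 3.698 3.82
v -4.855 3.607 2.429
v -4.795 3.329 3.749
v -4.843 3.214 2.346
v -4.783 2.936 3.666
v -4.678 2.857 2.263
v -4.619 2.579 3.583
v -4.386 2.59 2.194
v -4.326 2.312 3.514
v -4.011 2.453 2.148
v -3.951 2.176 3.468
v -3.609 2.469 2.133
v -3.55 2.191 3.453
v -3.243 2.633 2.151
v -3.184 2.355 3.471
v -2.968 2.922 2.2
v -2.908 2.644 3.52
v -2.825 3.291 2.271
v -2.765 3.013 3.591
f 1 38 17
f 38 12 41
f 17 41 6
f 38 41 17
f 1 17 13
f 17 6 18
f 13 18 2
f 17 18 13
f 1 13 22
f 13 2 23
f 22 23 8
f 13 23 22
f 1 22 34
f 22 8 37
f 34 37 11
f 22 37 34
f 1 34 38
f 34 11 42
f 38 42 12
f 34 42 38
f 2 18 29
f 18 6 32
f 29 32 10
f 18 32 29
f 6 41 19
f 41 12 40
f 19 40 5
f 41 40 19
f 12 42 39
f 42 11 35
f 39 35 3
f 42 35 39
f 11 37 36
f 37 8 24
f 36 24 7
f 37 24 36
f 8 23 28
f 23 2 25
f 28 25 9
f 23 25 28
f 4 30 16
f 30 10 31
f 16 31 5
f 30 31 16
f 4 16 14
f 16 5 15
f 14 15 3
f 16 15 14
f 4 14 21
f 14 3 20
f 21 20 7
f 14 20 21
f 4 21 26
f 21 7 27
f 26 27 9
f 21 27 26
f 4 26 30
f 26 9 33
f 30 33 10
f 26 33 30
f 5 31 19
f 31 10 32
f 19 32 6
f 31 32 19
f 3 15 39
f 15 5 40
f 39 40 12
f 15 40 39
f 7 20 36
f 20 3 35
f 36 35 11
f 20 35 36
f 9 27 28
f 27 7 24
f 28 24 8
f 27 24 28
f 10 33 29
f 33 9 25
f 29 25 2
f 33 25 29
f 44 43 47
f 44 47 45
f 45 47 48
f 45 48 46
f 47 43 49
f 47 49 48
f 48 49 50
f 48 50 46
f 49 43 51
f 49 51 50
f 50 51 52
f 50 52 46
f 51 43 53
f 51 53 52
f 52 53 54
f 52 54 46
f 53 43 55
f 53 55 54
f 54 55 56
f 54 56 46
f 55 43 57
f 55 57 56
f 56 57 58
f 56 58 46
f 57 43 59
f 57 59 58
f 58 59 60
f 58 60 46
f 59 43 61
f 59 61 60
f 60 61 62
f 60 62 46
f 61 43 63
f 61 63 62
f 62 63 64
f 62 64 46
f 63 43 65
f 63 65 64
f 64 65 66
f 64 66 46
f 65 43 67
f 65 67 66
f 66 67 68
f 66 68 46
f 67 43 69
f 67 69 68
f 68 69 70
f 68 70 46
f 69 43 71
f 69 71 70
f 70 71 72
f 70 72 46
f 71 43 73
f 71 73 72
f 72 73 74
f 72 74 46
f 73 43 75
f 73 75 74
f 74 75 76
f 74 76 46
f 75 43 44
f 75 44 76
f 76 44 45
f 76 45 46



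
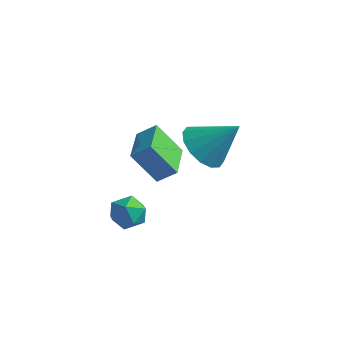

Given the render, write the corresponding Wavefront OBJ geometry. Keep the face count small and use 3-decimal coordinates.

v -2.701 1.857 -1.484
v -1.936 1.653 -1.797
v -3.304 1.247 -2.563
v -2.539 1.043 -2.876
v -2.823 0.666 -2.167
v -2.451 1.043 -1.5
v -2.789 1.857 -2.86
v -2.417 2.234 -2.193
v -1.99 1.653 -2.647
v -2.011 0.917 -2.219
v -3.229 1.983 -2.141
v -3.25 1.247 -1.713
v 0.171 2.384 2.197
v 1.001 2.19 1.501
v 1.409 2.916 3.523
v 0.86 2.735 1.414
v 0.535 3.186 1.537
v 0.112 3.422 1.836
v -0.295 3.38 2.233
v -0.577 3.071 2.619
v -0.658 2.578 2.893
v -0.517 2.034 2.98
v -0.192 1.583 2.857
v 0.231 1.347 2.557
v 0.638 1.388 2.161
v 0.919 1.697 1.775
v -2.033 2.611 -0.867
v -2.986 2.219 0.523
v -2.833 4.277 -0.945
v -3.786 3.886 0.444
v -1.334 2.974 -0.284
v -2.287 2.583 1.105
v -2.134 4.641 -0.363
v -3.087 4.249 1.027
f 1 12 6
f 1 6 2
f 1 2 8
f 1 8 11
f 1 11 12
f 2 6 10
f 6 12 5
f 12 11 3
f 11 8 7
f 8 2 9
f 4 10 5
f 4 5 3
f 4 3 7
f 4 7 9
f 4 9 10
f 5 10 6
f 3 5 12
f 7 3 11
f 9 7 8
f 10 9 2
f 14 13 16
f 14 16 15
f 16 13 17
f 16 17 15
f 17 13 18
f 17 18 15
f 18 13 19
f 18 19 15
f 19 13 20
f 19 20 15
f 20 13 21
f 20 21 15
f 21 13 22
f 21 22 15
f 22 13 23
f 22 23 15
f 23 13 24
f 23 24 15
f 24 13 25
f 24 25 15
f 25 13 26
f 25 26 15
f 26 13 14
f 26 14 15
f 28 30 27
f 31 28 27
f 27 30 29
f 29 31 27
f 28 34 30
f 32 28 31
f 32 34 28
f 30 34 29
f 33 31 29
f 29 34 33
f 33 32 31
f 34 32 33



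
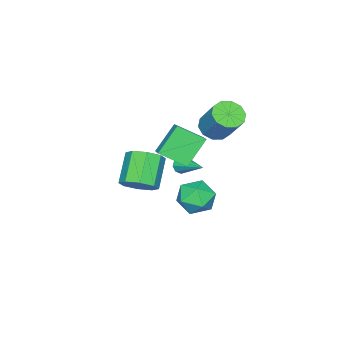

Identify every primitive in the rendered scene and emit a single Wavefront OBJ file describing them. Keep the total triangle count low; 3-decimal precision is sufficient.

v -2.794 -2.199 2.953
v -1.858 -2.35 2.751
v -1.289 -1.111 4.465
v -2.226 -0.961 4.667
v -2.035 -1.859 2.455
v -1.466 -0.62 4.169
v -2.502 -1.499 2.349
v -1.933 -0.26 4.064
v -3.081 -1.406 2.474
v -2.512 -0.167 4.189
v -3.55 -1.616 2.782
v -2.982 -0.377 4.496
v -3.731 -2.049 3.155
v -3.162 -0.81 4.869
v -3.554 -2.54 3.451
v -2.985 -1.301 5.165
v -3.087 -2.9 3.556
v -2.518 -1.661 5.271
v -2.508 -2.993 3.431
v -1.939 -1.754 5.146
v -2.038 -2.783 3.124
v -1.47 -1.544 4.838
v 4.297 -2.092 2.262
v 5.059 -2.37 2.914
v 3.704 -2.905 4.27
v 2.943 -2.628 3.618
v 4.846 -1.608 3.001
v 3.491 -2.143 4.357
v 4.311 -1.13 2.656
v 2.956 -1.665 4.012
v 3.768 -1.216 2.08
v 2.414 -1.751 3.436
v 3.536 -1.815 1.61
v 2.181 -2.35 2.966
v 3.749 -2.577 1.523
v 2.394 -3.112 2.879
v 4.284 -3.055 1.868
v 2.929 -3.59 3.224
v 4.826 -2.969 2.444
v 3.472 -3.504 3.8
v -2.554 -4.184 -0.743
v -2.251 -4.477 -0.301
v -1.966 -2.396 0.043
v -2.001 -4.416 -0.629
v -2.009 -4.246 -1.01
v -2.272 -4.047 -1.266
v -2.667 -3.913 -1.277
v -3.009 -3.905 -1.038
v -3.138 -4.029 -0.661
v -2.994 -4.225 -0.322
v -2.643 -4.402 -0.18
v -2.544 -2.796 2.01
v -1.815 -4.18 2.92
v -1.821 -2.093 2.498
v -1.091 -3.477 3.408
v -1.209 -3.103 0.472
v -0.479 -4.487 1.382
v -0.485 -2.4 0.96
v 0.244 -3.784 1.87
v -1.36 -1.459 -1.276
v -0.477 -0.836 -1.818
v -0.023 -2.504 -0.302
v 0.86 -1.881 -0.844
v 0.146 -1.338 -0.033
v -0.68 -0.692 -0.635
v 0.18 -2.648 -1.485
v -0.646 -2.002 -2.087
v 0.475 -1.571 -1.947
v 0.454 -0.76 -1.05
v -0.954 -2.58 -1.07
v -0.975 -1.769 -0.173
f 2 1 5
f 2 5 3
f 3 5 6
f 3 6 4
f 5 1 7
f 5 7 6
f 6 7 8
f 6 8 4
f 7 1 9
f 7 9 8
f 8 9 10
f 8 10 4
f 9 1 11
f 9 11 10
f 10 11 12
f 10 12 4
f 11 1 13
f 11 13 12
f 12 13 14
f 12 14 4
f 13 1 15
f 13 15 14
f 14 15 16
f 14 16 4
f 15 1 17
f 15 17 16
f 16 17 18
f 16 18 4
f 17 1 19
f 17 19 18
f 18 19 20
f 18 20 4
f 19 1 21
f 19 21 20
f 20 21 22
f 20 22 4
f 21 1 2
f 21 2 22
f 22 2 3
f 22 3 4
f 24 23 27
f 24 27 25
f 25 27 28
f 25 28 26
f 27 23 29
f 27 29 28
f 28 29 30
f 28 30 26
f 29 23 31
f 29 31 30
f 30 31 32
f 30 32 26
f 31 23 33
f 31 33 32
f 32 33 34
f 32 34 26
f 33 23 35
f 33 35 34
f 34 35 36
f 34 36 26
f 35 23 37
f 35 37 36
f 36 37 38
f 36 38 26
f 37 23 39
f 37 39 38
f 38 39 40
f 38 40 26
f 39 23 24
f 39 24 40
f 40 24 25
f 40 25 26
f 42 41 44
f 42 44 43
f 44 41 45
f 44 45 43
f 45 41 46
f 45 46 43
f 46 41 47
f 46 47 43
f 47 41 48
f 47 48 43
f 48 41 49
f 48 49 43
f 49 41 50
f 49 50 43
f 50 41 51
f 50 51 43
f 51 41 42
f 51 42 43
f 53 55 52
f 56 53 52
f 52 55 54
f 54 56 52
f 53 59 55
f 57 53 56
f 57 59 53
f 55 59 54
f 58 56 54
f 54 59 58
f 58 57 56
f 59 57 58
f 60 71 65
f 60 65 61
f 60 61 67
f 60 67 70
f 60 70 71
f 61 65 69
f 65 71 64
f 71 70 62
f 70 67 66
f 67 61 68
f 63 69 64
f 63 64 62
f 63 62 66
f 63 66 68
f 63 68 69
f 64 69 65
f 62 64 71
f 66 62 70
f 68 66 67
f 69 68 61



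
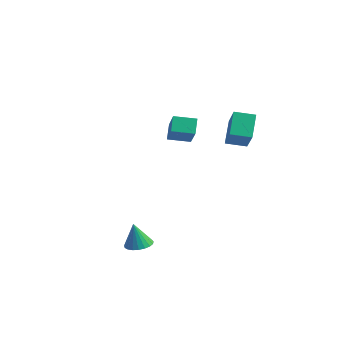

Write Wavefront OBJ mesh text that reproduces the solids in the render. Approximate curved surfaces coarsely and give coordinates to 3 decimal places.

v 2.667 1.626 1.944
v 1.998 2.549 3.137
v 3.481 2.494 1.728
v 2.813 3.418 2.921
v 3.867 0.822 3.239
v 3.199 1.746 4.432
v 4.682 1.691 3.023
v 4.013 2.614 4.216
v -3.274 2.763 -0.006
v -3.75 3.349 0.848
v -2.39 3.788 -0.217
v -2.867 4.374 0.637
v -1.993 1.926 1.283
v -2.47 2.512 2.137
v -1.11 2.951 1.072
v -1.586 3.537 1.926
v 1.391 -3.408 -4.517
v 1.997 -3.93 -4.521
v 1.209 -3.632 -2.983
v 2.154 -3.643 -4.46
v 2.179 -3.315 -4.409
v 2.067 -3.003 -4.377
v 1.839 -2.762 -4.369
v 1.533 -2.632 -4.386
v 1.203 -2.636 -4.426
v 0.905 -2.774 -4.482
v 0.692 -3.021 -4.543
v 0.599 -3.336 -4.6
v 0.643 -3.663 -4.643
v 0.817 -3.946 -4.663
v 1.09 -4.136 -4.658
v 1.415 -4.2 -4.629
v 1.736 -4.127 -4.58
f 2 4 1
f 5 2 1
f 1 4 3
f 3 5 1
f 2 8 4
f 6 2 5
f 6 8 2
f 4 8 3
f 7 5 3
f 3 8 7
f 7 6 5
f 8 6 7
f 10 12 9
f 13 10 9
f 9 12 11
f 11 13 9
f 10 16 12
f 14 10 13
f 14 16 10
f 12 16 11
f 15 13 11
f 11 16 15
f 15 14 13
f 16 14 15
f 18 17 20
f 18 20 19
f 20 17 21
f 20 21 19
f 21 17 22
f 21 22 19
f 22 17 23
f 22 23 19
f 23 17 24
f 23 24 19
f 24 17 25
f 24 25 19
f 25 17 26
f 25 26 19
f 26 17 27
f 26 27 19
f 27 17 28
f 27 28 19
f 28 17 29
f 28 29 19
f 29 17 30
f 29 30 19
f 30 17 31
f 30 31 19
f 31 17 32
f 31 32 19
f 32 17 33
f 32 33 19
f 33 17 18
f 33 18 19



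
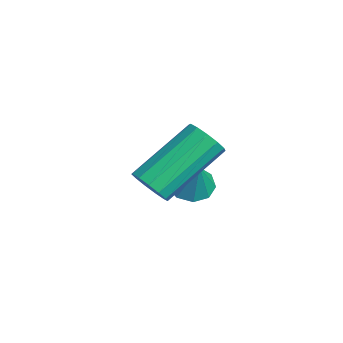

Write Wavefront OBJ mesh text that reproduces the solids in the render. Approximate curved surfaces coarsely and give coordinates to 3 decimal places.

v 1.966 0.232 1.966
v 2.521 0.5 1.837
v 1.989 2.196 3.064
v 1.434 1.928 3.194
v 2.296 0.611 1.586
v 1.763 2.307 2.814
v 1.966 0.602 1.456
v 1.433 2.297 2.684
v 1.636 0.475 1.488
v 1.103 2.17 2.716
v 1.411 0.271 1.672
v 0.878 1.966 2.899
v 1.362 0.055 1.949
v 0.829 1.75 3.177
v 1.505 -0.105 2.232
v 0.973 1.59 3.46
v 1.795 -0.158 2.43
v 1.262 1.538 3.658
v 2.139 -0.087 2.481
v 1.606 1.609 3.709
v 2.428 0.086 2.369
v 1.895 1.781 3.597
v 2.571 0.305 2.128
v 2.038 2 3.356
v -1.221 2.339 -0.333
v -0.709 2.688 -0.658
v -0.599 2.381 0.693
v -1.028 2.996 -0.477
v -1.438 2.996 -0.229
v -1.746 2.689 -0.029
v -1.808 2.217 0.029
v -1.596 1.803 -0.083
v -1.208 1.639 -0.311
v -0.827 1.803 -0.55
v -0.629 2.217 -0.686
f 2 1 5
f 2 5 3
f 3 5 6
f 3 6 4
f 5 1 7
f 5 7 6
f 6 7 8
f 6 8 4
f 7 1 9
f 7 9 8
f 8 9 10
f 8 10 4
f 9 1 11
f 9 11 10
f 10 11 12
f 10 12 4
f 11 1 13
f 11 13 12
f 12 13 14
f 12 14 4
f 13 1 15
f 13 15 14
f 14 15 16
f 14 16 4
f 15 1 17
f 15 17 16
f 16 17 18
f 16 18 4
f 17 1 19
f 17 19 18
f 18 19 20
f 18 20 4
f 19 1 21
f 19 21 20
f 20 21 22
f 20 22 4
f 21 1 23
f 21 23 22
f 22 23 24
f 22 24 4
f 23 1 2
f 23 2 24
f 24 2 3
f 24 3 4
f 26 25 28
f 26 28 27
f 28 25 29
f 28 29 27
f 29 25 30
f 29 30 27
f 30 25 31
f 30 31 27
f 31 25 32
f 31 32 27
f 32 25 33
f 32 33 27
f 33 25 34
f 33 34 27
f 34 25 35
f 34 35 27
f 35 25 26
f 35 26 27



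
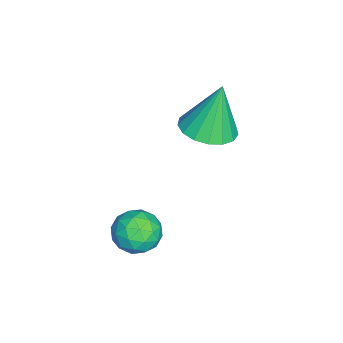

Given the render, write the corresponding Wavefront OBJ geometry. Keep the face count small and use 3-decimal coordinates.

v 0.054 -0.252 -0.715
v 0.84 -0.36 -0.353
v 0.14 -1.54 -1.287
v 0.926 -1.648 -0.925
v 0.214 -1.623 -0.421
v 0.161 -0.827 -0.068
v 0.819 -1.073 -1.572
v 0.766 -0.277 -1.219
v 1.314 -0.868 -0.883
v 0.939 -1.208 -0.171
v 0.041 -0.692 -1.469
v -0.334 -1.032 -0.757
v 0.44 -0.193 -0.484
v 0.54 -1.707 -1.156
v 0.121 -1.693 -0.86
v 0.584 -1.756 -0.647
v 0.04 -0.467 -0.317
v 0.502 -0.531 -0.104
v 0.134 -1.274 -0.144
v 0.478 -1.369 -1.536
v 0.94 -1.433 -1.323
v 0.396 -0.144 -0.993
v 0.859 -0.207 -0.78
v 0.846 -0.626 -1.496
v 1.18 -0.555 -0.582
v 1.23 -1.312 -0.918
v 1.168 -0.974 -1.299
v 1.137 -0.506 -1.091
v 0.96 -0.755 -0.164
v 1.01 -1.512 -0.5
v 0.592 -1.497 -0.204
v 0.56 -1.029 0.003
v 1.238 -1.053 -0.476
v -0.03 -0.388 -1.14
v 0.02 -1.145 -1.476
v 0.42 -0.871 -1.643
v 0.388 -0.403 -1.436
v -0.25 -0.588 -0.722
v -0.2 -1.345 -1.058
v -0.157 -1.394 -0.549
v -0.188 -0.926 -0.341
v -0.258 -0.847 -1.164
v -3.016 0.735 1.501
v -2.073 0.432 1.702
v -3.304 1.145 3.479
v -2.026 0.904 1.611
v -2.205 1.338 1.494
v -2.57 1.633 1.38
v -3.037 1.723 1.293
v -3.499 1.586 1.254
v -3.851 1.254 1.271
v -4.01 0.803 1.342
v -3.942 0.337 1.449
v -3.662 -0.039 1.568
v -3.234 -0.237 1.671
v -2.755 -0.213 1.736
v -2.336 0.029 1.747
f 1 38 17
f 38 12 41
f 17 41 6
f 38 41 17
f 1 17 13
f 17 6 18
f 13 18 2
f 17 18 13
f 1 13 22
f 13 2 23
f 22 23 8
f 13 23 22
f 1 22 34
f 22 8 37
f 34 37 11
f 22 37 34
f 1 34 38
f 34 11 42
f 38 42 12
f 34 42 38
f 2 18 29
f 18 6 32
f 29 32 10
f 18 32 29
f 6 41 19
f 41 12 40
f 19 40 5
f 41 40 19
f 12 42 39
f 42 11 35
f 39 35 3
f 42 35 39
f 11 37 36
f 37 8 24
f 36 24 7
f 37 24 36
f 8 23 28
f 23 2 25
f 28 25 9
f 23 25 28
f 4 30 16
f 30 10 31
f 16 31 5
f 30 31 16
f 4 16 14
f 16 5 15
f 14 15 3
f 16 15 14
f 4 14 21
f 14 3 20
f 21 20 7
f 14 20 21
f 4 21 26
f 21 7 27
f 26 27 9
f 21 27 26
f 4 26 30
f 26 9 33
f 30 33 10
f 26 33 30
f 5 31 19
f 31 10 32
f 19 32 6
f 31 32 19
f 3 15 39
f 15 5 40
f 39 40 12
f 15 40 39
f 7 20 36
f 20 3 35
f 36 35 11
f 20 35 36
f 9 27 28
f 27 7 24
f 28 24 8
f 27 24 28
f 10 33 29
f 33 9 25
f 29 25 2
f 33 25 29
f 44 43 46
f 44 46 45
f 46 43 47
f 46 47 45
f 47 43 48
f 47 48 45
f 48 43 49
f 48 49 45
f 49 43 50
f 49 50 45
f 50 43 51
f 50 51 45
f 51 43 52
f 51 52 45
f 52 43 53
f 52 53 45
f 53 43 54
f 53 54 45
f 54 43 55
f 54 55 45
f 55 43 56
f 55 56 45
f 56 43 57
f 56 57 45
f 57 43 44
f 57 44 45



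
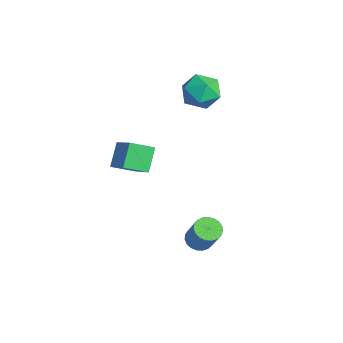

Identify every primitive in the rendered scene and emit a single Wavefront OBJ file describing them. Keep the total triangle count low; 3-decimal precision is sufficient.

v -0.009 -3.23 0.488
v -0.703 -2.706 1.468
v 0.192 -2.169 0.064
v -0.501 -1.645 1.044
v 1.501 -3.115 1.496
v 0.808 -2.591 2.476
v 1.703 -2.054 1.072
v 1.009 -1.53 2.052
v 2.341 0.005 -3.423
v 2.711 0.463 -3.699
v 3.509 0.592 -2.412
v 3.139 0.135 -2.137
v 2.512 0.61 -3.59
v 3.31 0.739 -2.303
v 2.283 0.652 -3.453
v 3.081 0.781 -2.166
v 2.064 0.582 -3.31
v 2.863 0.712 -2.023
v 1.893 0.413 -3.187
v 2.692 0.542 -1.9
v 1.8 0.173 -3.105
v 2.598 0.303 -1.818
v 1.8 -0.096 -3.078
v 2.598 0.034 -1.791
v 1.893 -0.347 -3.11
v 2.692 -0.218 -1.823
v 2.064 -0.538 -3.197
v 2.863 -0.408 -1.91
v 2.283 -0.634 -3.323
v 3.082 -0.505 -2.036
v 2.512 -0.62 -3.467
v 3.31 -0.491 -2.18
v 2.711 -0.498 -3.602
v 3.509 -0.369 -2.316
v 2.846 -0.289 -3.707
v 3.645 -0.16 -2.421
v 2.894 -0.029 -3.763
v 3.692 0.101 -2.476
v 2.846 0.237 -3.76
v 3.645 0.367 -2.473
v -2.817 2.703 2.952
v -1.963 2.517 2.386
v -3.477 1.243 2.434
v -2.623 1.057 1.868
v -2.574 1.037 2.908
v -2.166 1.939 3.228
v -3.274 1.821 1.592
v -2.866 2.723 1.912
v -2.245 1.972 1.546
v -1.812 1.488 2.359
v -3.628 2.272 2.461
v -3.195 1.788 3.274
f 2 4 1
f 5 2 1
f 1 4 3
f 3 5 1
f 2 8 4
f 6 2 5
f 6 8 2
f 4 8 3
f 7 5 3
f 3 8 7
f 7 6 5
f 8 6 7
f 10 9 13
f 10 13 11
f 11 13 14
f 11 14 12
f 13 9 15
f 13 15 14
f 14 15 16
f 14 16 12
f 15 9 17
f 15 17 16
f 16 17 18
f 16 18 12
f 17 9 19
f 17 19 18
f 18 19 20
f 18 20 12
f 19 9 21
f 19 21 20
f 20 21 22
f 20 22 12
f 21 9 23
f 21 23 22
f 22 23 24
f 22 24 12
f 23 9 25
f 23 25 24
f 24 25 26
f 24 26 12
f 25 9 27
f 25 27 26
f 26 27 28
f 26 28 12
f 27 9 29
f 27 29 28
f 28 29 30
f 28 30 12
f 29 9 31
f 29 31 30
f 30 31 32
f 30 32 12
f 31 9 33
f 31 33 32
f 32 33 34
f 32 34 12
f 33 9 35
f 33 35 34
f 34 35 36
f 34 36 12
f 35 9 37
f 35 37 36
f 36 37 38
f 36 38 12
f 37 9 39
f 37 39 38
f 38 39 40
f 38 40 12
f 39 9 10
f 39 10 40
f 40 10 11
f 40 11 12
f 41 52 46
f 41 46 42
f 41 42 48
f 41 48 51
f 41 51 52
f 42 46 50
f 46 52 45
f 52 51 43
f 51 48 47
f 48 42 49
f 44 50 45
f 44 45 43
f 44 43 47
f 44 47 49
f 44 49 50
f 45 50 46
f 43 45 52
f 47 43 51
f 49 47 48
f 50 49 42

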